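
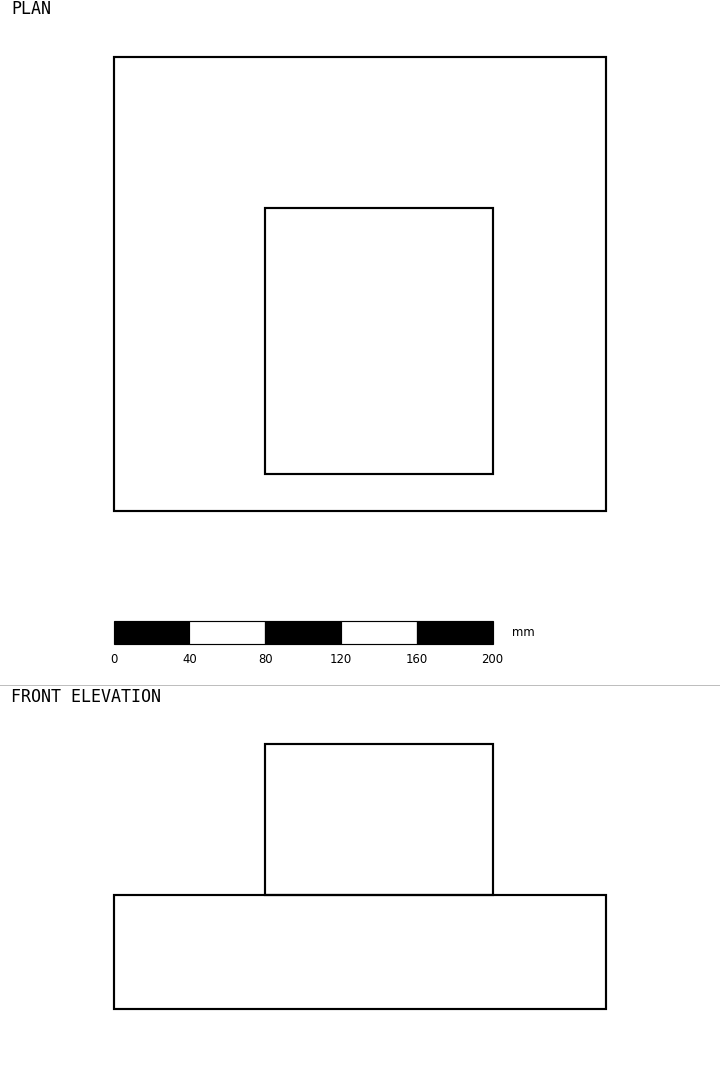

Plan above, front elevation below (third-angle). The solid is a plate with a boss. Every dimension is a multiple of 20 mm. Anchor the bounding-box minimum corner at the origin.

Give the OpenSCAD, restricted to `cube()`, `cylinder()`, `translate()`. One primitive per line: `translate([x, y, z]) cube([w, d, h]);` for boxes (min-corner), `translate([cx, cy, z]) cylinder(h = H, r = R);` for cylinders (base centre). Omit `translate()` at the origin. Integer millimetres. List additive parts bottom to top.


cube([260, 240, 60]);
translate([80, 20, 60]) cube([120, 140, 80]);


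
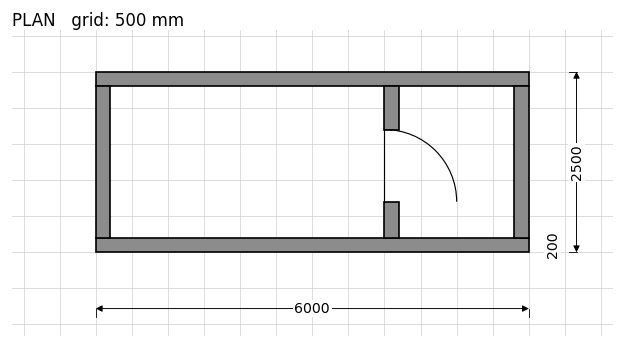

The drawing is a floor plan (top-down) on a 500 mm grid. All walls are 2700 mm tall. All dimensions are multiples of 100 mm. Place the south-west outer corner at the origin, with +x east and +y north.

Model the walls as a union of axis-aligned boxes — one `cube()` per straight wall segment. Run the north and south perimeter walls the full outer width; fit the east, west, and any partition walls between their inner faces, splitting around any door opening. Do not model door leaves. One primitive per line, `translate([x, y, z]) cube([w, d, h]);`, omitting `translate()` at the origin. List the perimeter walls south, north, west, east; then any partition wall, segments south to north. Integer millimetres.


cube([6000, 200, 2700]);
translate([0, 2300, 0]) cube([6000, 200, 2700]);
translate([0, 200, 0]) cube([200, 2100, 2700]);
translate([5800, 200, 0]) cube([200, 2100, 2700]);
translate([4000, 200, 0]) cube([200, 500, 2700]);
translate([4000, 1700, 0]) cube([200, 600, 2700]);


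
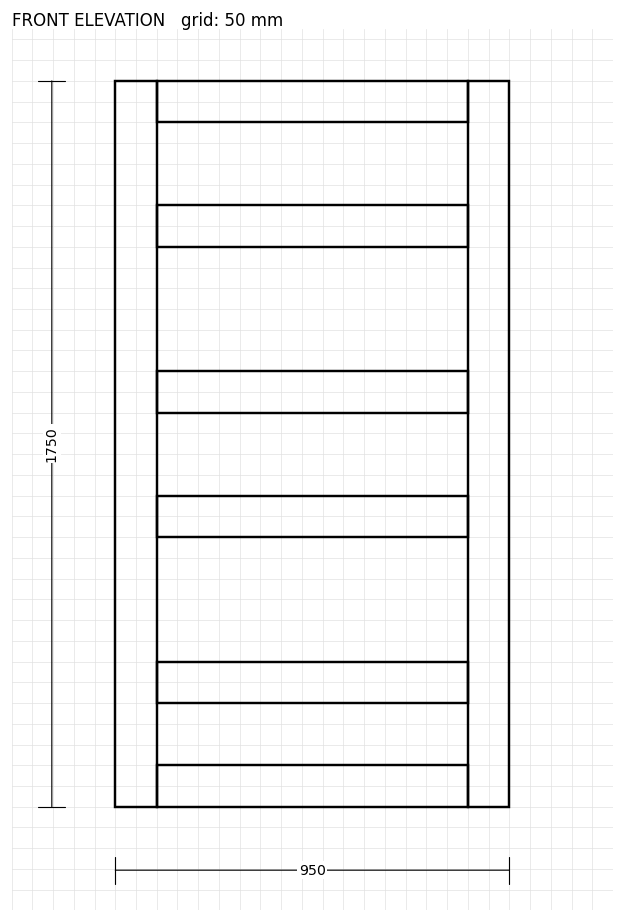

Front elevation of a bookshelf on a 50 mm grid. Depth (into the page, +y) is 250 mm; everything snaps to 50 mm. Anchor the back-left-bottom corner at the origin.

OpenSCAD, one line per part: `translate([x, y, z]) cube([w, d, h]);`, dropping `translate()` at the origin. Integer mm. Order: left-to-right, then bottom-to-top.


cube([100, 250, 1750]);
translate([100, 0, 0]) cube([750, 250, 100]);
translate([100, 0, 250]) cube([750, 250, 100]);
translate([100, 0, 650]) cube([750, 250, 100]);
translate([100, 0, 950]) cube([750, 250, 100]);
translate([100, 0, 1350]) cube([750, 250, 100]);
translate([100, 0, 1650]) cube([750, 250, 100]);
translate([850, 0, 0]) cube([100, 250, 1750]);


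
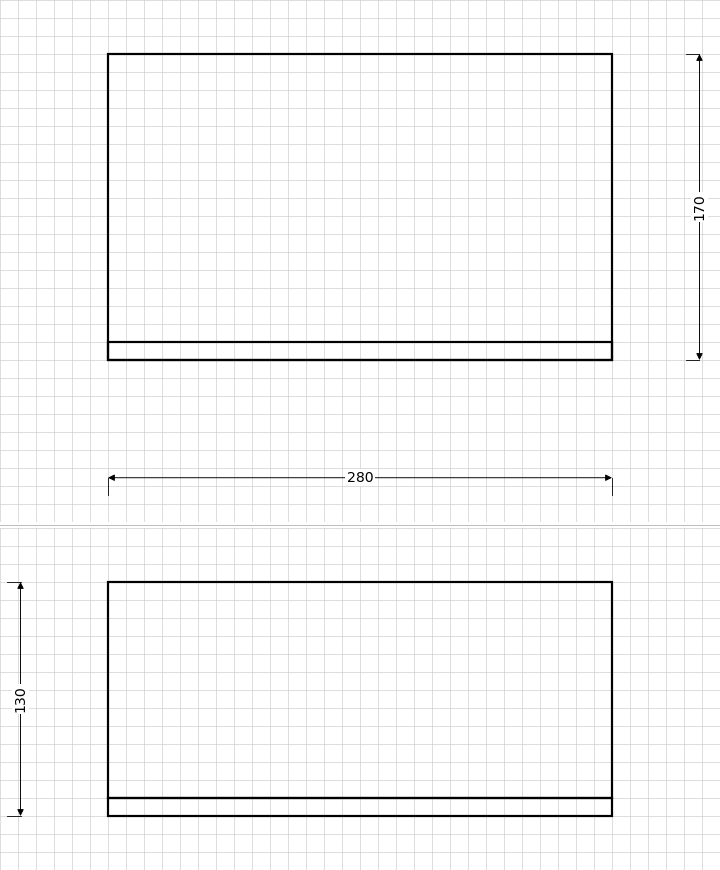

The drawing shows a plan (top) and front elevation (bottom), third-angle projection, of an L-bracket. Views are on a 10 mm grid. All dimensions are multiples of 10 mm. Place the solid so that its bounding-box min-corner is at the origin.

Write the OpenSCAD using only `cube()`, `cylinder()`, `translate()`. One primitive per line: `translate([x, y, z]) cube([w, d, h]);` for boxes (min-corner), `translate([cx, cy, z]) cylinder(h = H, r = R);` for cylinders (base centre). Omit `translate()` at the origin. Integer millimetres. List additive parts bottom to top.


cube([280, 170, 10]);
translate([0, 0, 10]) cube([280, 10, 120]);


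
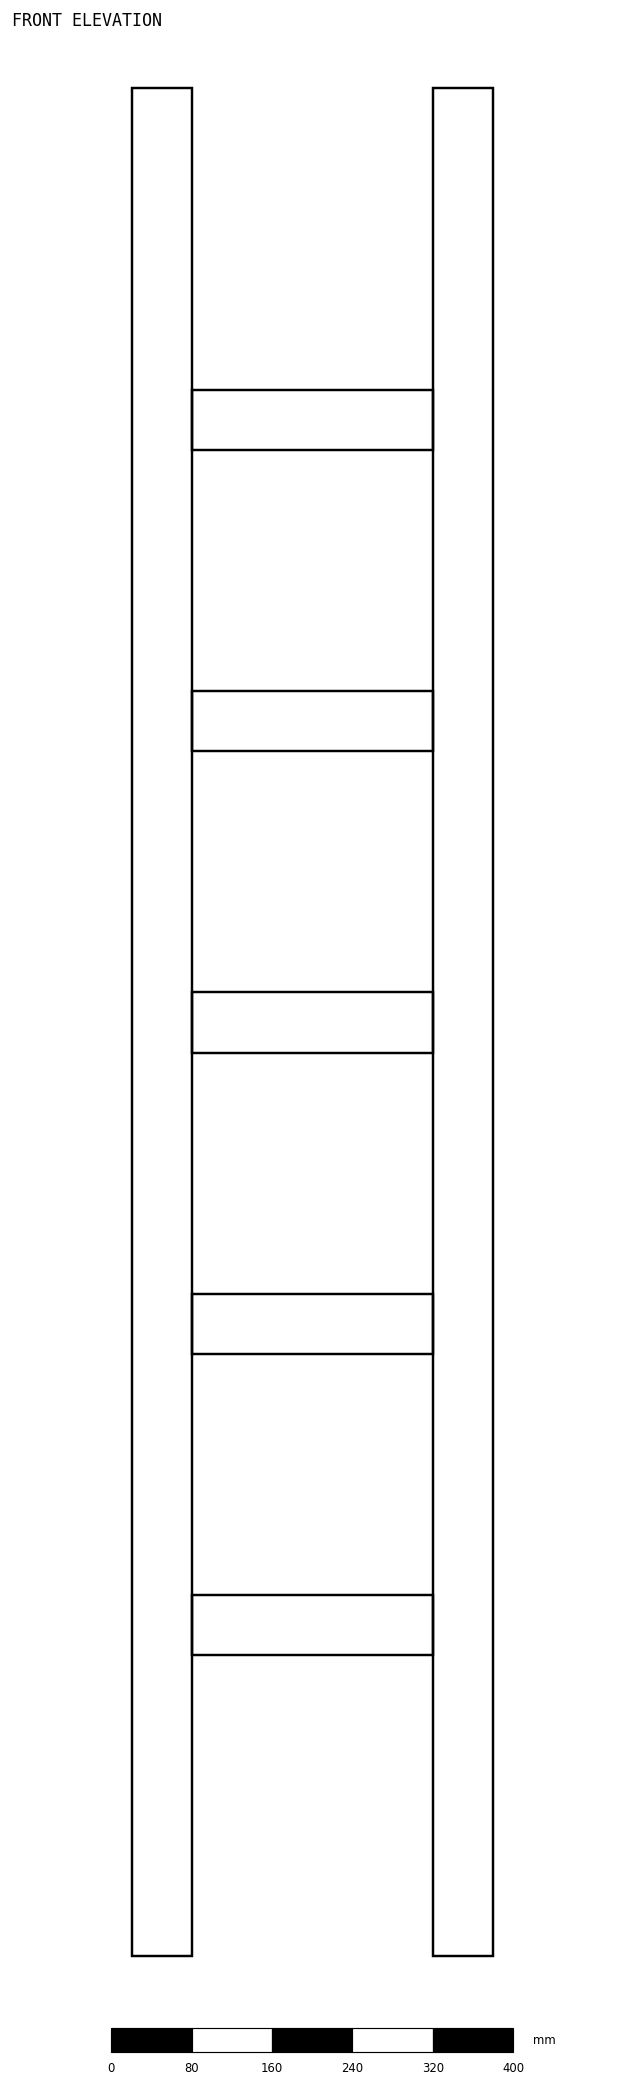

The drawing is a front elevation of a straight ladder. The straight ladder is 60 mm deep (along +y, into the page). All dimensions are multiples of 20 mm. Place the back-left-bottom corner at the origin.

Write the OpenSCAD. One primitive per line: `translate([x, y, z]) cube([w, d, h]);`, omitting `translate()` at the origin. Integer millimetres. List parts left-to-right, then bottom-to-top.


cube([60, 60, 1860]);
translate([60, 0, 300]) cube([240, 60, 60]);
translate([60, 0, 600]) cube([240, 60, 60]);
translate([60, 0, 900]) cube([240, 60, 60]);
translate([60, 0, 1200]) cube([240, 60, 60]);
translate([60, 0, 1500]) cube([240, 60, 60]);
translate([300, 0, 0]) cube([60, 60, 1860]);


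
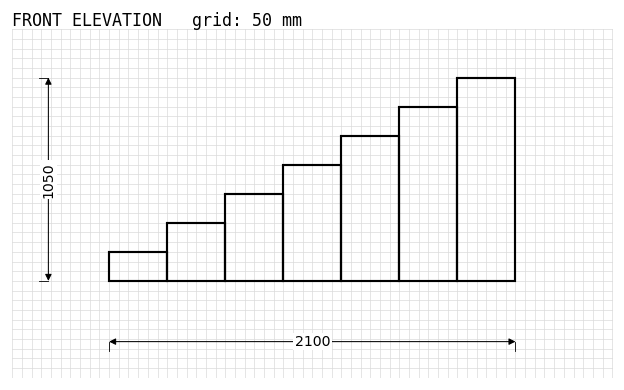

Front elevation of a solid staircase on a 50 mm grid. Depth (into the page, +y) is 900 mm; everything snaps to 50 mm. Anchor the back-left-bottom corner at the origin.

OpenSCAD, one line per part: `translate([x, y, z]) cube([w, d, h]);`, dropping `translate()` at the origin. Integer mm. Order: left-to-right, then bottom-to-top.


cube([300, 900, 150]);
translate([300, 0, 0]) cube([300, 900, 300]);
translate([600, 0, 0]) cube([300, 900, 450]);
translate([900, 0, 0]) cube([300, 900, 600]);
translate([1200, 0, 0]) cube([300, 900, 750]);
translate([1500, 0, 0]) cube([300, 900, 900]);
translate([1800, 0, 0]) cube([300, 900, 1050]);


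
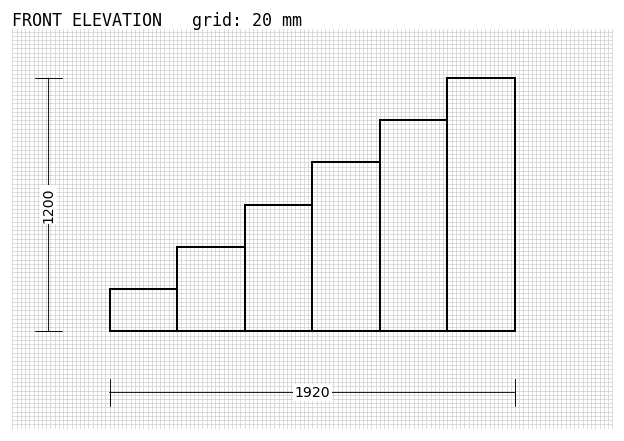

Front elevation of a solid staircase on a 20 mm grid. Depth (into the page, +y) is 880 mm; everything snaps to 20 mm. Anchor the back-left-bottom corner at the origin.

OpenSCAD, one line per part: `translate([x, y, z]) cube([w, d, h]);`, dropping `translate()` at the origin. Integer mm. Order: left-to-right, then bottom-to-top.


cube([320, 880, 200]);
translate([320, 0, 0]) cube([320, 880, 400]);
translate([640, 0, 0]) cube([320, 880, 600]);
translate([960, 0, 0]) cube([320, 880, 800]);
translate([1280, 0, 0]) cube([320, 880, 1000]);
translate([1600, 0, 0]) cube([320, 880, 1200]);


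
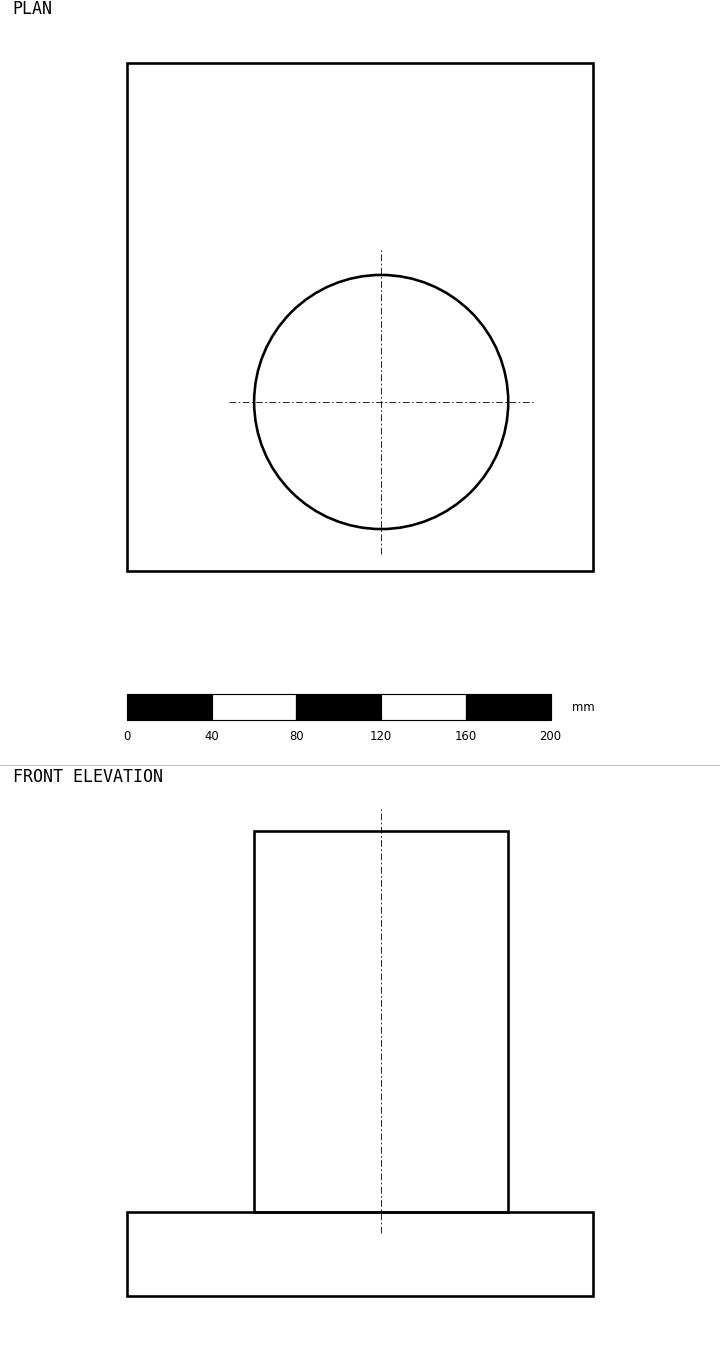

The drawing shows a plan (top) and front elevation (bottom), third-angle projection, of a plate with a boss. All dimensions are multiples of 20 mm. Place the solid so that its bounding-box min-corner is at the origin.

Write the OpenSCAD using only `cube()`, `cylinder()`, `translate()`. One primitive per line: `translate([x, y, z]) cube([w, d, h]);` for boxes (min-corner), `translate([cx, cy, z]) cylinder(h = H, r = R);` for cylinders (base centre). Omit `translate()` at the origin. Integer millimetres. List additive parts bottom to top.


cube([220, 240, 40]);
translate([120, 80, 40]) cylinder(h = 180, r = 60);


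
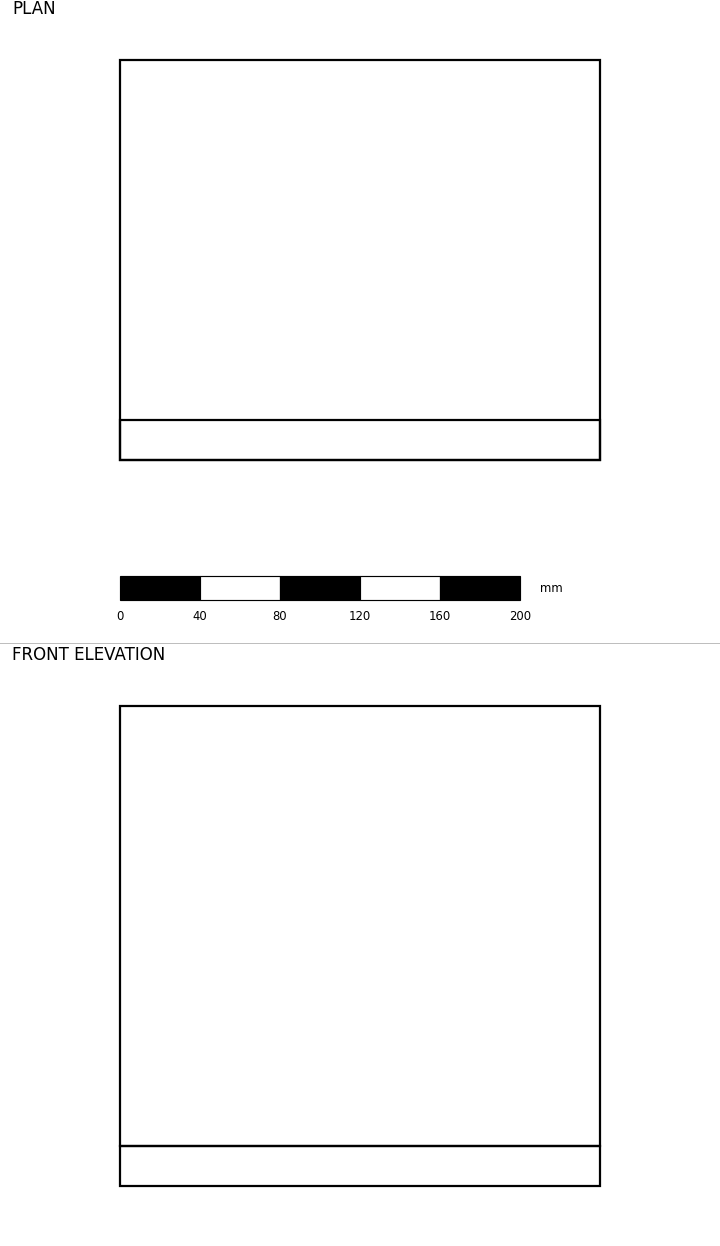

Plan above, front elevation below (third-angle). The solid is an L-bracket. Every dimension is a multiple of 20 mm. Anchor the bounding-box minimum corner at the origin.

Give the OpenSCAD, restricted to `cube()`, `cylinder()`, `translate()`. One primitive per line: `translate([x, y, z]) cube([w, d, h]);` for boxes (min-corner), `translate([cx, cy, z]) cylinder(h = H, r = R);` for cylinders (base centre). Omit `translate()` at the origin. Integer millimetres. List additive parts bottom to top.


cube([240, 200, 20]);
translate([0, 0, 20]) cube([240, 20, 220]);


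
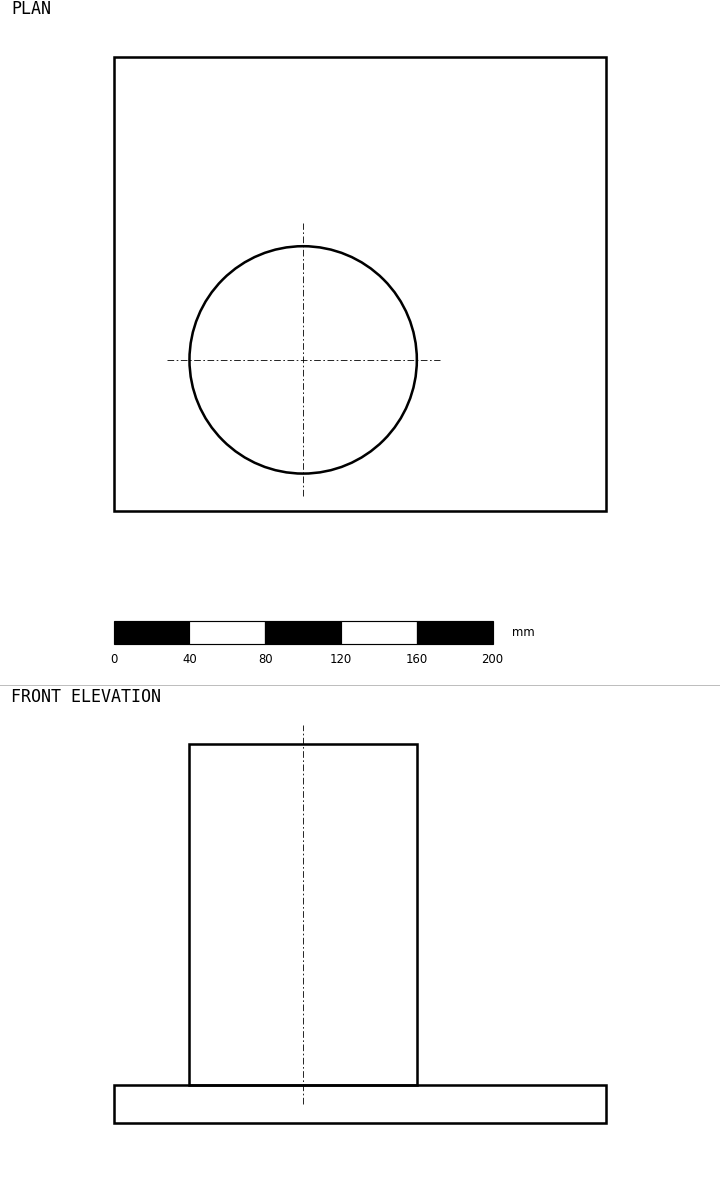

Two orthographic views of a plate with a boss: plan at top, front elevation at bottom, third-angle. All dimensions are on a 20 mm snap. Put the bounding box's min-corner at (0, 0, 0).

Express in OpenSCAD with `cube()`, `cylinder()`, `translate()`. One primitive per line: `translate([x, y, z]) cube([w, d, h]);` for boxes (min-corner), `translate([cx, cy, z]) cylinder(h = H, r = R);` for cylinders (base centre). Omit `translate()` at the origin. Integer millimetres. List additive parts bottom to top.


cube([260, 240, 20]);
translate([100, 80, 20]) cylinder(h = 180, r = 60);


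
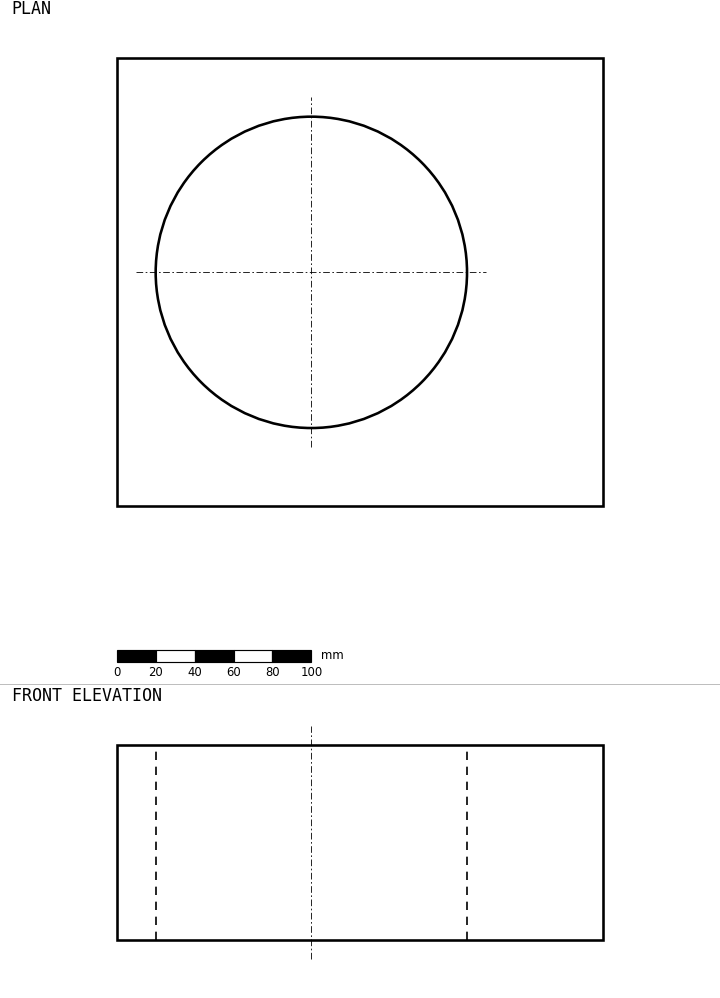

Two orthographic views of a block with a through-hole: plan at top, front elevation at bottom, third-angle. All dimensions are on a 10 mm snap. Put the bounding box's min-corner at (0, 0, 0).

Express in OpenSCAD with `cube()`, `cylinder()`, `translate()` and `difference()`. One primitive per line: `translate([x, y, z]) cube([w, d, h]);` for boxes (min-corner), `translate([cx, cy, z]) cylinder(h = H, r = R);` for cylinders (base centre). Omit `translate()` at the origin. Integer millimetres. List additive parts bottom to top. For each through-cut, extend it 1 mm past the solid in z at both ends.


difference() {
  cube([250, 230, 100]);
  translate([100, 120, -1]) cylinder(h = 102, r = 80);
}


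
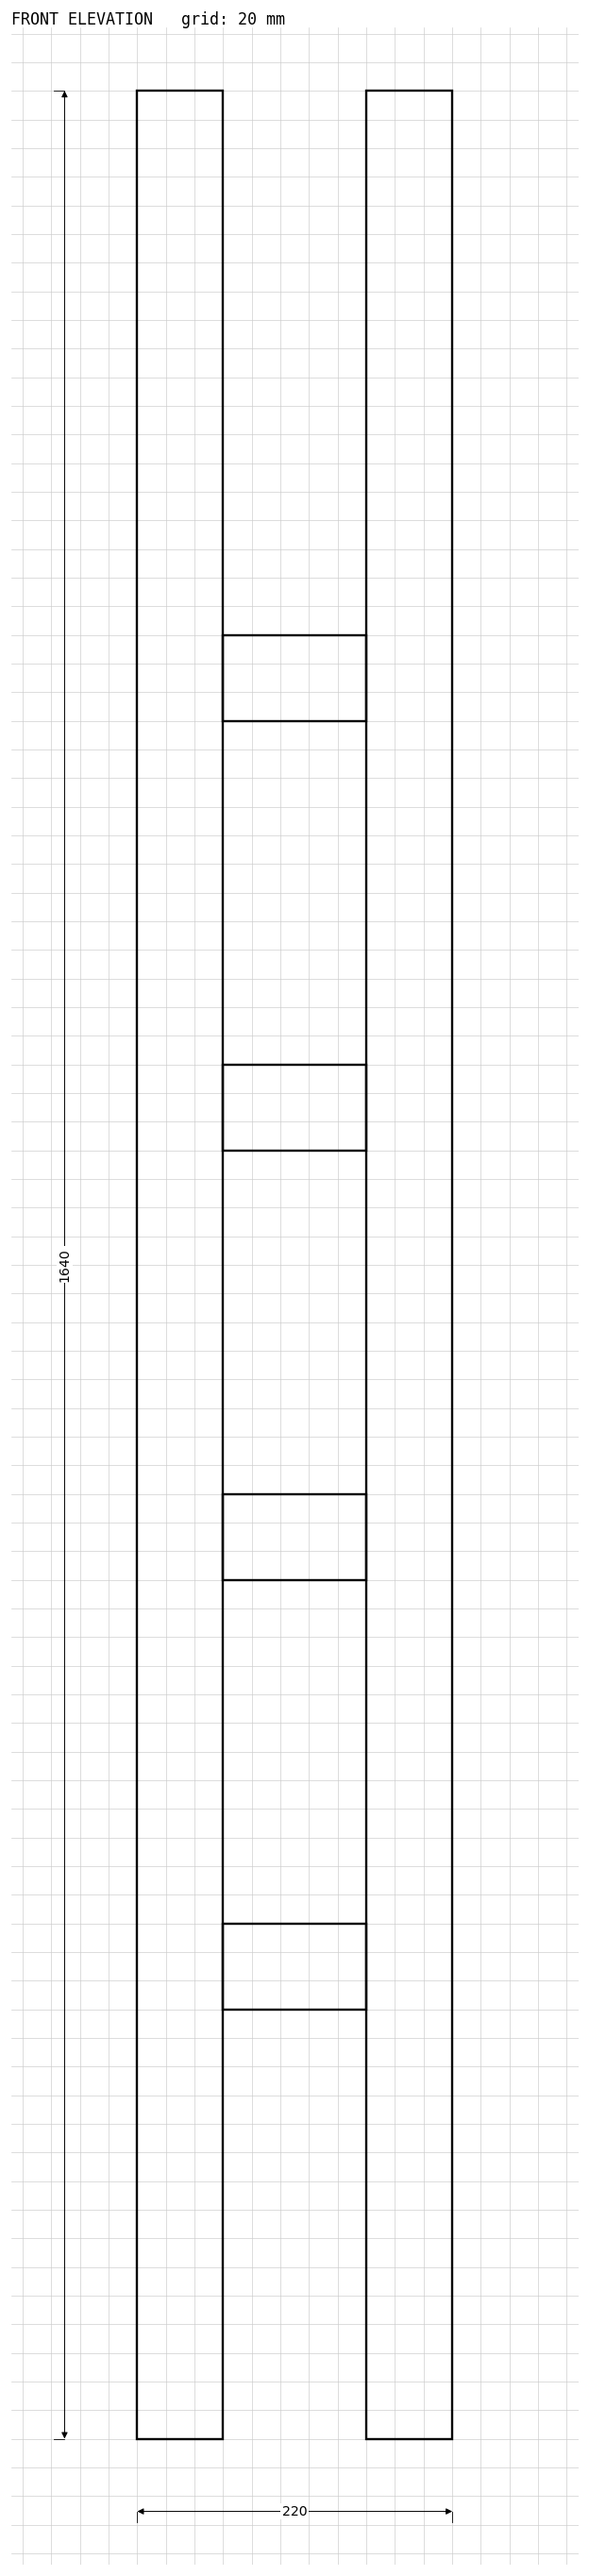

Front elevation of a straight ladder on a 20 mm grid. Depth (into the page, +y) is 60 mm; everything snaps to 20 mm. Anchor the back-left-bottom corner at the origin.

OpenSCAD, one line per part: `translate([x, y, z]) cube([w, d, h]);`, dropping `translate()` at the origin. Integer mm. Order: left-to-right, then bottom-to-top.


cube([60, 60, 1640]);
translate([60, 0, 300]) cube([100, 60, 60]);
translate([60, 0, 600]) cube([100, 60, 60]);
translate([60, 0, 900]) cube([100, 60, 60]);
translate([60, 0, 1200]) cube([100, 60, 60]);
translate([160, 0, 0]) cube([60, 60, 1640]);


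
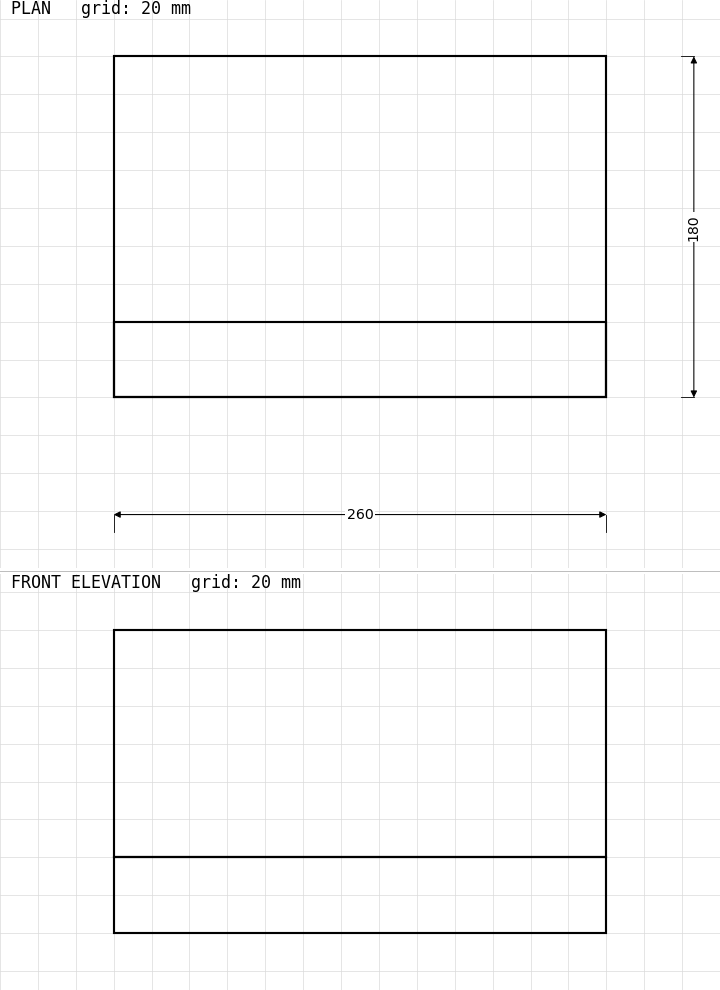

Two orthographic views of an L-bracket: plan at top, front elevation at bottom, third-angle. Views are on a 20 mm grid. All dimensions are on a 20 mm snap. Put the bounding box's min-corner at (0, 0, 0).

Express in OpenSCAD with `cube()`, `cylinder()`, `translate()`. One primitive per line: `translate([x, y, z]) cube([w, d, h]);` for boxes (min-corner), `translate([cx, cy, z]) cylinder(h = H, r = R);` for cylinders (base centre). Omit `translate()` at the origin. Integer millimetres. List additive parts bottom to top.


cube([260, 180, 40]);
translate([0, 0, 40]) cube([260, 40, 120]);


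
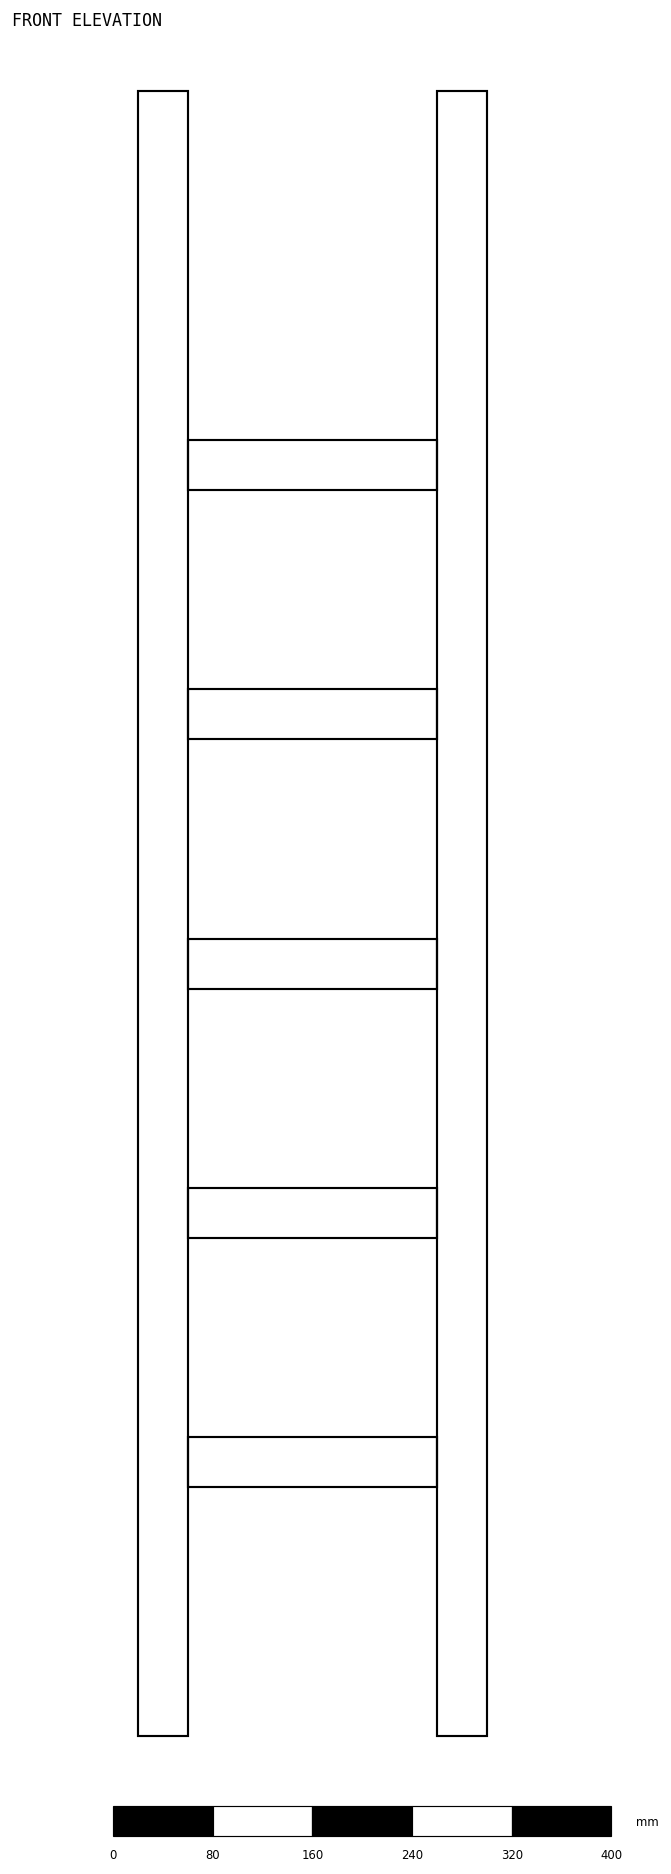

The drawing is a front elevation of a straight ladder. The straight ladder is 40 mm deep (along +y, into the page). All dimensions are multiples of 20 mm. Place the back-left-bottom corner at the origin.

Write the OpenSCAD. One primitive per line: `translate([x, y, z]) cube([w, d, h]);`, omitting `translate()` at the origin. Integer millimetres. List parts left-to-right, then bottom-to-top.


cube([40, 40, 1320]);
translate([40, 0, 200]) cube([200, 40, 40]);
translate([40, 0, 400]) cube([200, 40, 40]);
translate([40, 0, 600]) cube([200, 40, 40]);
translate([40, 0, 800]) cube([200, 40, 40]);
translate([40, 0, 1000]) cube([200, 40, 40]);
translate([240, 0, 0]) cube([40, 40, 1320]);


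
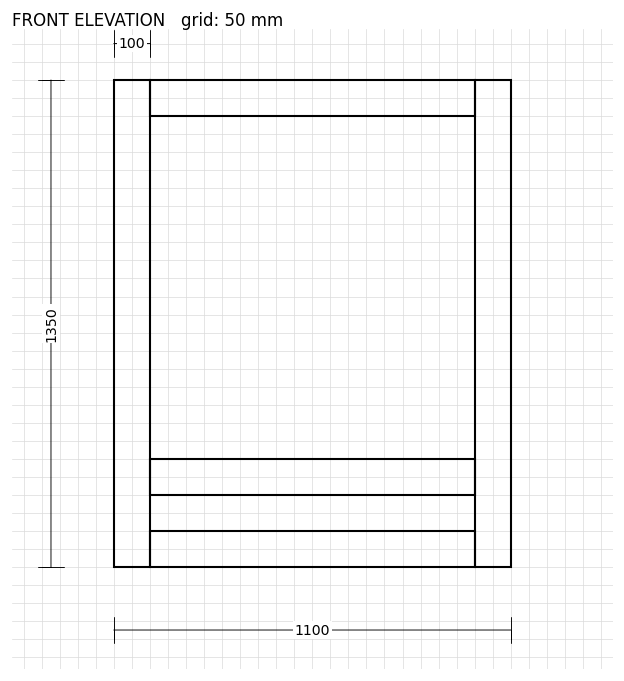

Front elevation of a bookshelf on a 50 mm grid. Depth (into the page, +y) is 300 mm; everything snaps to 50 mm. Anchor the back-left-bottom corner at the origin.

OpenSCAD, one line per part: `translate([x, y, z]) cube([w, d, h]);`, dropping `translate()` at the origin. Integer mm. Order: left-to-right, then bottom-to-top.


cube([100, 300, 1350]);
translate([100, 0, 0]) cube([900, 300, 100]);
translate([100, 0, 200]) cube([900, 300, 100]);
translate([100, 0, 1250]) cube([900, 300, 100]);
translate([1000, 0, 0]) cube([100, 300, 1350]);


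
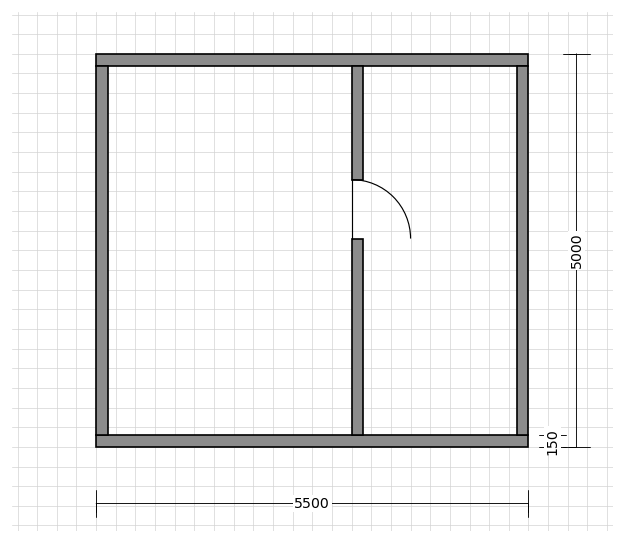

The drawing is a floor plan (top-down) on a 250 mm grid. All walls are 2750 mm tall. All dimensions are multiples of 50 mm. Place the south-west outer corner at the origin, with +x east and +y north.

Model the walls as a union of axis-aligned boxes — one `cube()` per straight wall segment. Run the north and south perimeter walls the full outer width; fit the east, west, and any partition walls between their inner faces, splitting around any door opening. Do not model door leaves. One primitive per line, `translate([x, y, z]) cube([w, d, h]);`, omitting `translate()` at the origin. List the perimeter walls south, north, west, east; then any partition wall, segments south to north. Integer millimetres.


cube([5500, 150, 2750]);
translate([0, 4850, 0]) cube([5500, 150, 2750]);
translate([0, 150, 0]) cube([150, 4700, 2750]);
translate([5350, 150, 0]) cube([150, 4700, 2750]);
translate([3250, 150, 0]) cube([150, 2500, 2750]);
translate([3250, 3400, 0]) cube([150, 1450, 2750]);


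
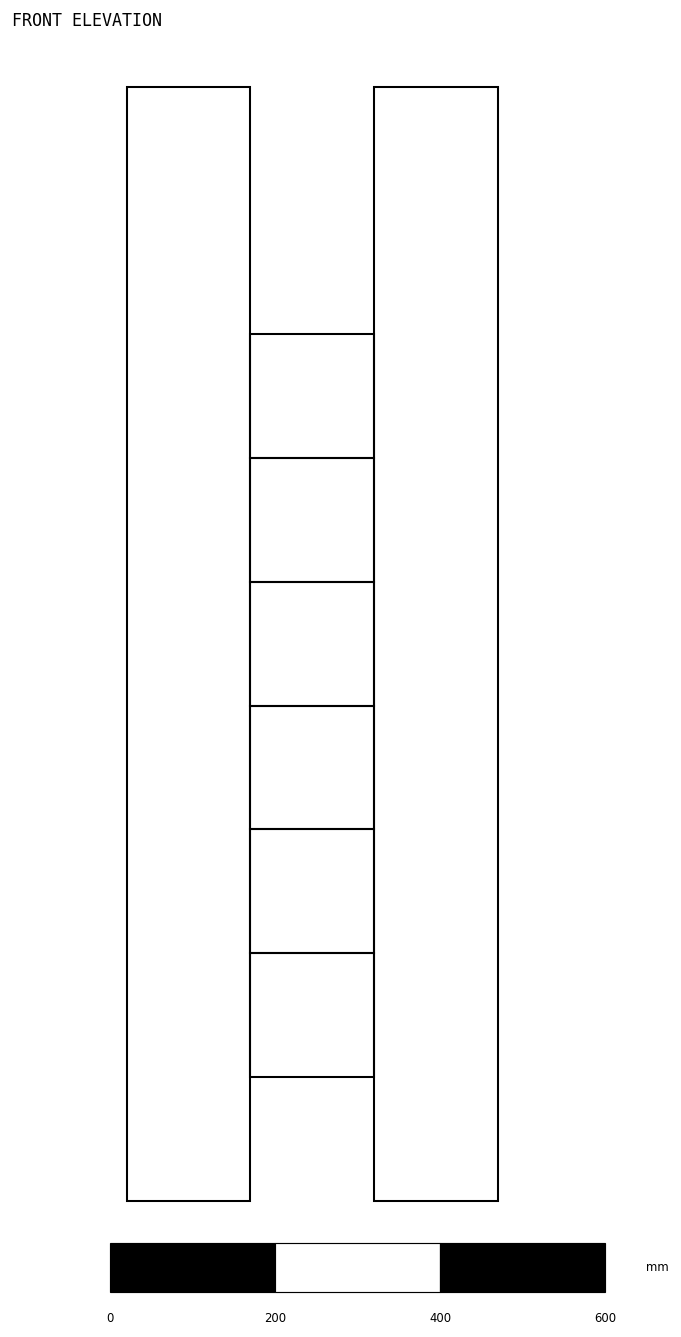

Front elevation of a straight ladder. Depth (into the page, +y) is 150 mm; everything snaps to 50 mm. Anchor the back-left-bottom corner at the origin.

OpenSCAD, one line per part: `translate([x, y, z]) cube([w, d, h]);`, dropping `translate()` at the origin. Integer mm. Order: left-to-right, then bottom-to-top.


cube([150, 150, 1350]);
translate([150, 0, 150]) cube([150, 150, 150]);
translate([150, 0, 300]) cube([150, 150, 150]);
translate([150, 0, 450]) cube([150, 150, 150]);
translate([150, 0, 600]) cube([150, 150, 150]);
translate([150, 0, 750]) cube([150, 150, 150]);
translate([150, 0, 900]) cube([150, 150, 150]);
translate([300, 0, 0]) cube([150, 150, 1350]);


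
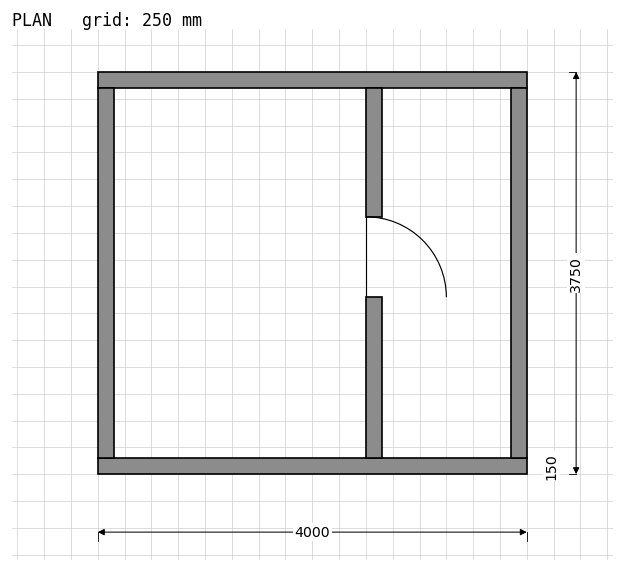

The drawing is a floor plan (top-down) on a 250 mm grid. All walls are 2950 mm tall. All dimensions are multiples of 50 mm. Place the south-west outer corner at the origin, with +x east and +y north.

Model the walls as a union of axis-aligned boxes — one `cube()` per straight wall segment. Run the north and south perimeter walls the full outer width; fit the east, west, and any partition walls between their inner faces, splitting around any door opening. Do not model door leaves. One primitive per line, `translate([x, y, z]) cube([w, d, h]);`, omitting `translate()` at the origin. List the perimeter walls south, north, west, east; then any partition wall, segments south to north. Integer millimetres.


cube([4000, 150, 2950]);
translate([0, 3600, 0]) cube([4000, 150, 2950]);
translate([0, 150, 0]) cube([150, 3450, 2950]);
translate([3850, 150, 0]) cube([150, 3450, 2950]);
translate([2500, 150, 0]) cube([150, 1500, 2950]);
translate([2500, 2400, 0]) cube([150, 1200, 2950]);


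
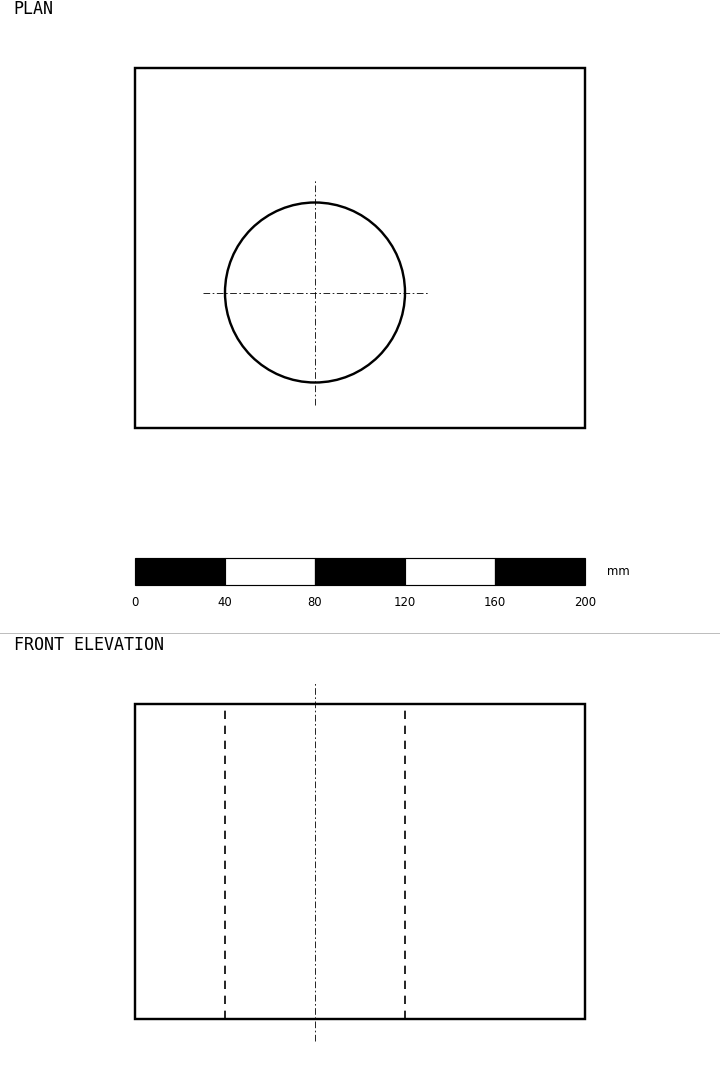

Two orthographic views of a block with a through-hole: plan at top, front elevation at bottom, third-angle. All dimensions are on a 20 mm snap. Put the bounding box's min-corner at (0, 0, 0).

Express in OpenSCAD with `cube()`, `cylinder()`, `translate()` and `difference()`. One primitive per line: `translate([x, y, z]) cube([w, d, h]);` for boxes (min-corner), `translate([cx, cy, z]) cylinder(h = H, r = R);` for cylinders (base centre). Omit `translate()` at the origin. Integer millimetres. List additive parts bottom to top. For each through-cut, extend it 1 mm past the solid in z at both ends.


difference() {
  cube([200, 160, 140]);
  translate([80, 60, -1]) cylinder(h = 142, r = 40);
}


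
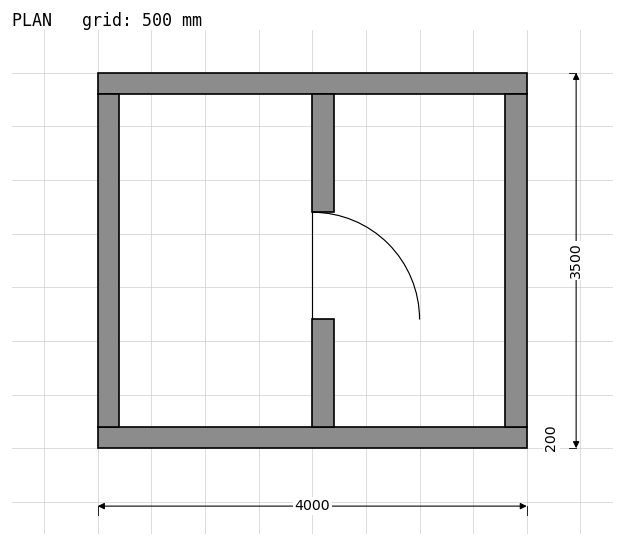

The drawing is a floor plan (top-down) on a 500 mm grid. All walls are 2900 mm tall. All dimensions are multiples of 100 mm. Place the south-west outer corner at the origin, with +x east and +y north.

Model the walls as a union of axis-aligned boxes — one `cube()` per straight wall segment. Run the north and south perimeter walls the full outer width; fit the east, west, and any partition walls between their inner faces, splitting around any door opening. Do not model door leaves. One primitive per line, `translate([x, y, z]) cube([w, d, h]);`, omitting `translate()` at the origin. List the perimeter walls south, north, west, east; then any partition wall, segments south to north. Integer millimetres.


cube([4000, 200, 2900]);
translate([0, 3300, 0]) cube([4000, 200, 2900]);
translate([0, 200, 0]) cube([200, 3100, 2900]);
translate([3800, 200, 0]) cube([200, 3100, 2900]);
translate([2000, 200, 0]) cube([200, 1000, 2900]);
translate([2000, 2200, 0]) cube([200, 1100, 2900]);


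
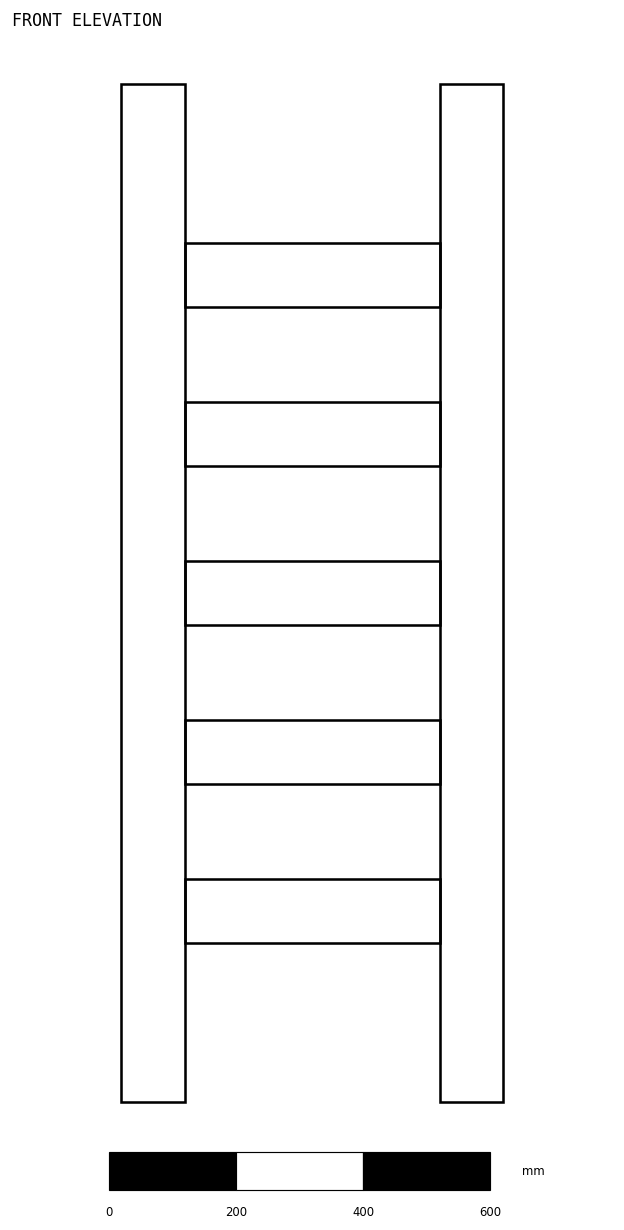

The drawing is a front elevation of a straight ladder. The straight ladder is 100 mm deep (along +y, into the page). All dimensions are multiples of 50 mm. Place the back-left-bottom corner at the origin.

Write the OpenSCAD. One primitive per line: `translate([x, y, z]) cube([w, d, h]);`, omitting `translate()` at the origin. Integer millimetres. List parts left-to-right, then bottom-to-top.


cube([100, 100, 1600]);
translate([100, 0, 250]) cube([400, 100, 100]);
translate([100, 0, 500]) cube([400, 100, 100]);
translate([100, 0, 750]) cube([400, 100, 100]);
translate([100, 0, 1000]) cube([400, 100, 100]);
translate([100, 0, 1250]) cube([400, 100, 100]);
translate([500, 0, 0]) cube([100, 100, 1600]);


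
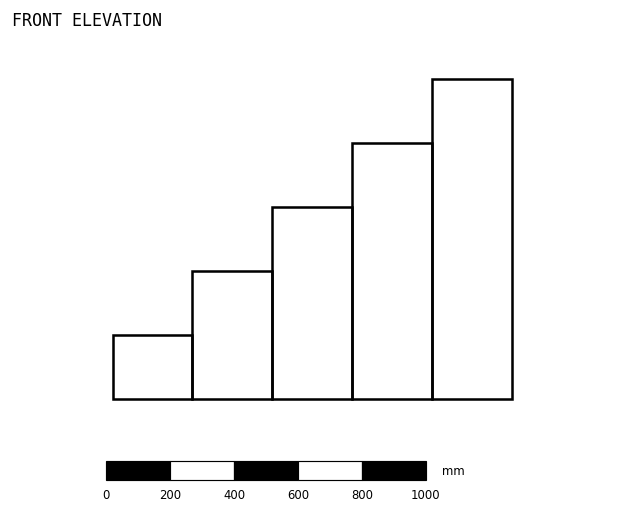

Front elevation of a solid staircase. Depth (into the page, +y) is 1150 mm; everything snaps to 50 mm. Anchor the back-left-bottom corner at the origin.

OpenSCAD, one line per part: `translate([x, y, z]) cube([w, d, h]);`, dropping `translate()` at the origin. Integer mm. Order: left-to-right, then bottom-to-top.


cube([250, 1150, 200]);
translate([250, 0, 0]) cube([250, 1150, 400]);
translate([500, 0, 0]) cube([250, 1150, 600]);
translate([750, 0, 0]) cube([250, 1150, 800]);
translate([1000, 0, 0]) cube([250, 1150, 1000]);


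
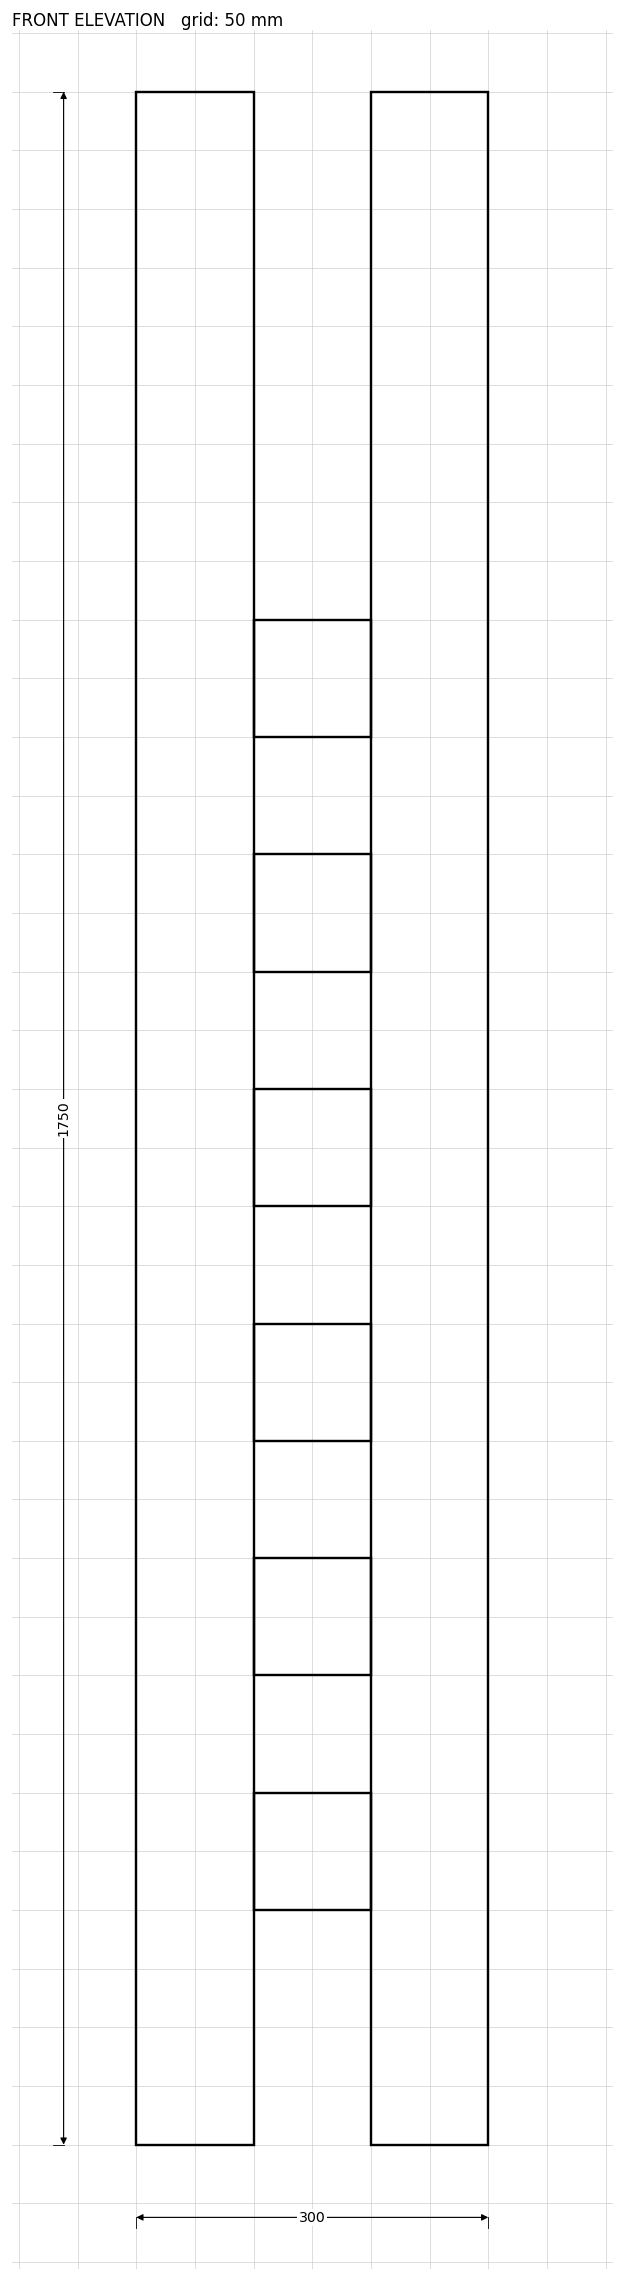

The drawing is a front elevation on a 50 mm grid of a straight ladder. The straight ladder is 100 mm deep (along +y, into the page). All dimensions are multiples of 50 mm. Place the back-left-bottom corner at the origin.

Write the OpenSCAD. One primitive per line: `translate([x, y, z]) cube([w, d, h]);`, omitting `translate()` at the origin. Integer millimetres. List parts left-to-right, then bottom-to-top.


cube([100, 100, 1750]);
translate([100, 0, 200]) cube([100, 100, 100]);
translate([100, 0, 400]) cube([100, 100, 100]);
translate([100, 0, 600]) cube([100, 100, 100]);
translate([100, 0, 800]) cube([100, 100, 100]);
translate([100, 0, 1000]) cube([100, 100, 100]);
translate([100, 0, 1200]) cube([100, 100, 100]);
translate([200, 0, 0]) cube([100, 100, 1750]);


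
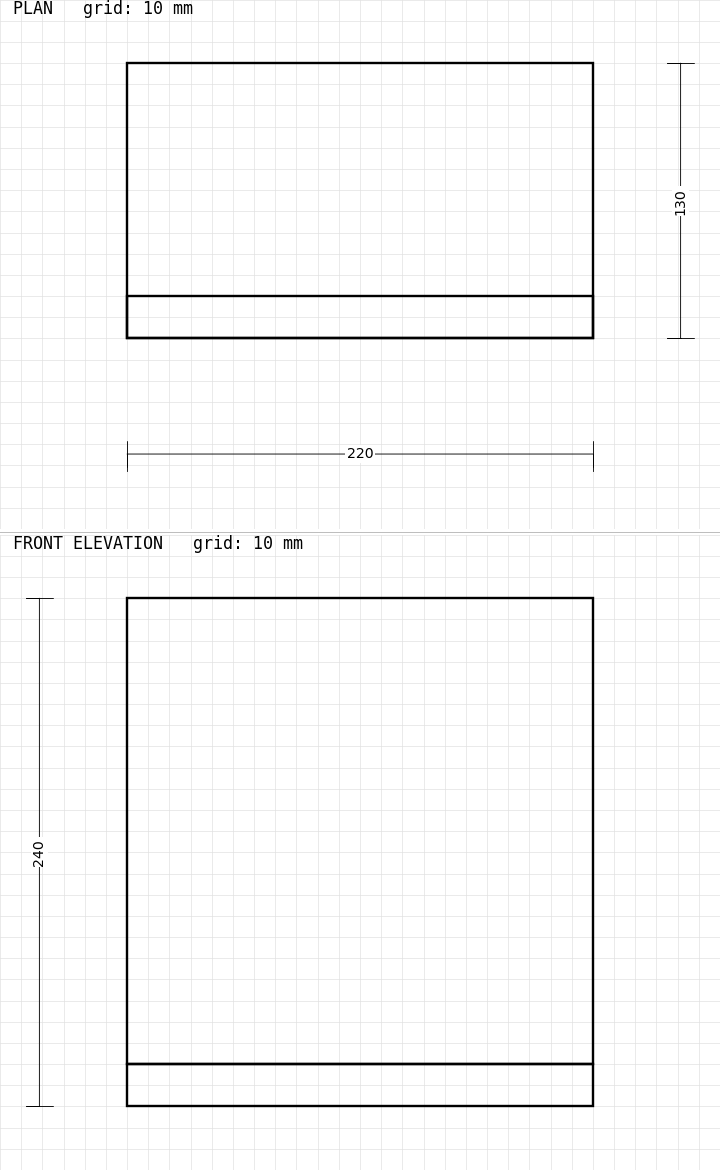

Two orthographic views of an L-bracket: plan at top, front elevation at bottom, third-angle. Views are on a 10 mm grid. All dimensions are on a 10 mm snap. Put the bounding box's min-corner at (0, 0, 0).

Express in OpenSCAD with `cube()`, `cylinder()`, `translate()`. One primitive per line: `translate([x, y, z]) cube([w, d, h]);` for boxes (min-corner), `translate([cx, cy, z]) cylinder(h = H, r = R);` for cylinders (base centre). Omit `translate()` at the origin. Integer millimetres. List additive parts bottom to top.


cube([220, 130, 20]);
translate([0, 0, 20]) cube([220, 20, 220]);


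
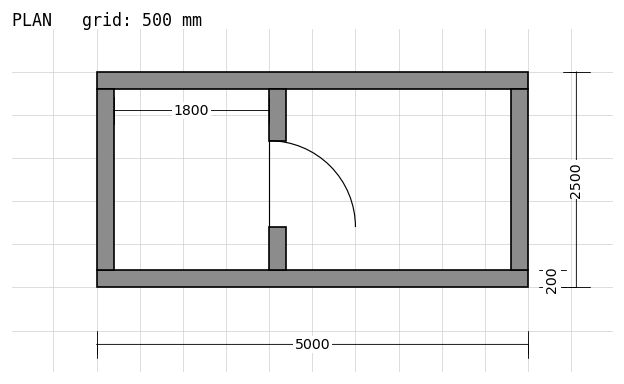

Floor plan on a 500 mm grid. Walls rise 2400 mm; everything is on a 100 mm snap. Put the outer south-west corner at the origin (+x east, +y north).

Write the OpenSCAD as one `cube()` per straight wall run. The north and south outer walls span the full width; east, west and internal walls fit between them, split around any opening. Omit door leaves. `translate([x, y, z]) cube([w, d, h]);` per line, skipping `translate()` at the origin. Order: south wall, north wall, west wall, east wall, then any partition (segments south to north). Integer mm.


cube([5000, 200, 2400]);
translate([0, 2300, 0]) cube([5000, 200, 2400]);
translate([0, 200, 0]) cube([200, 2100, 2400]);
translate([4800, 200, 0]) cube([200, 2100, 2400]);
translate([2000, 200, 0]) cube([200, 500, 2400]);
translate([2000, 1700, 0]) cube([200, 600, 2400]);


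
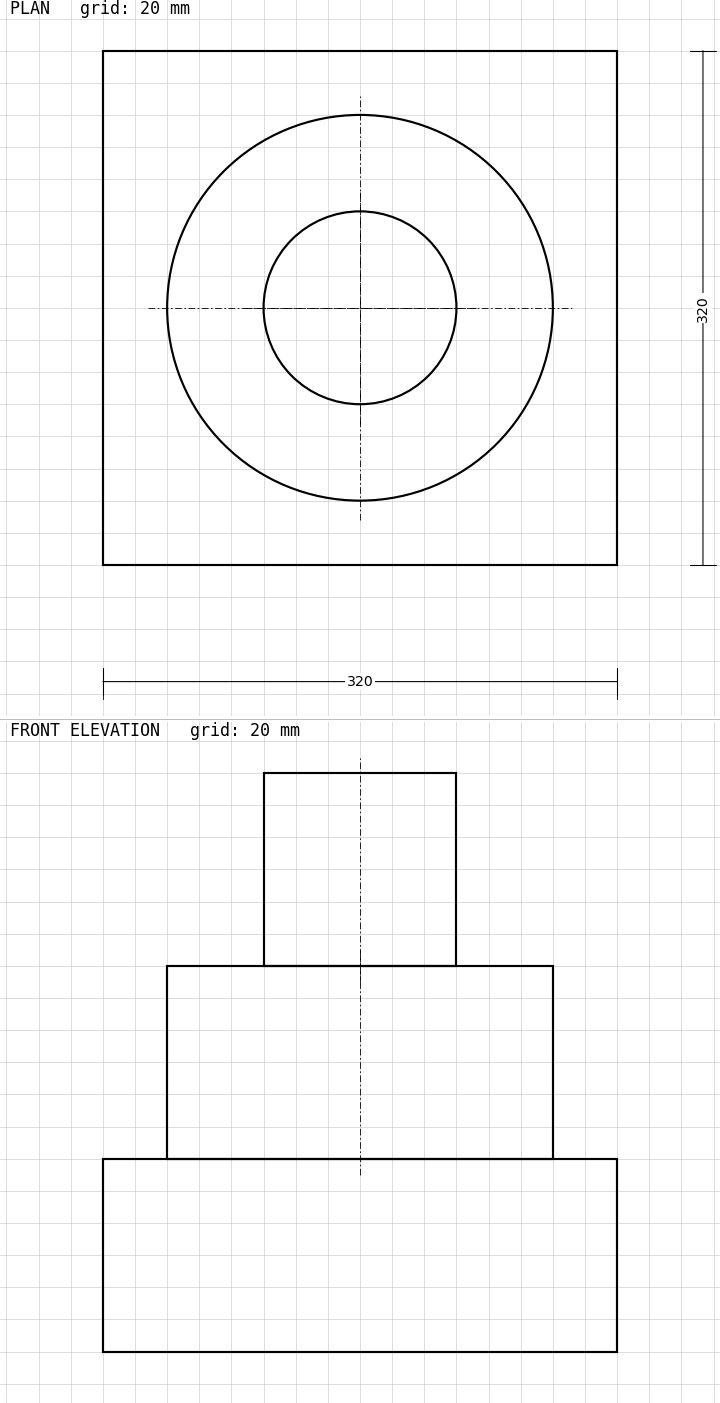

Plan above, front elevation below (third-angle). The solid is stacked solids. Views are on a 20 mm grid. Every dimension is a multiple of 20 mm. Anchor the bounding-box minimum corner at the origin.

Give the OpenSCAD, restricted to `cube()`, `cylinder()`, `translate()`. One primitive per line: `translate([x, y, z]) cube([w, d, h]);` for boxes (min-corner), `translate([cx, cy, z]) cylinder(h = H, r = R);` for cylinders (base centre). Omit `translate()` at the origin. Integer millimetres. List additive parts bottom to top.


cube([320, 320, 120]);
translate([160, 160, 120]) cylinder(h = 120, r = 120);
translate([160, 160, 240]) cylinder(h = 120, r = 60);


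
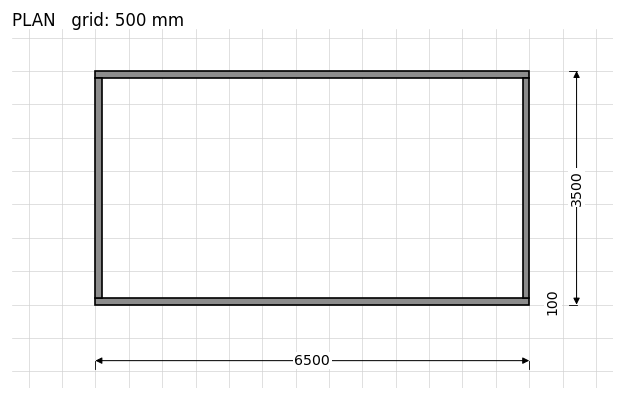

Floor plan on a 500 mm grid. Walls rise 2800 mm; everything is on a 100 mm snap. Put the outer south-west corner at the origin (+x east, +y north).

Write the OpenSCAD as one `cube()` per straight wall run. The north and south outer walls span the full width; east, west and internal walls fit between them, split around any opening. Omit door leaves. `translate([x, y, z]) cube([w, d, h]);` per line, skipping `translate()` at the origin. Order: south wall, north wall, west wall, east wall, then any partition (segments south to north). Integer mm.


cube([6500, 100, 2800]);
translate([0, 3400, 0]) cube([6500, 100, 2800]);
translate([0, 100, 0]) cube([100, 3300, 2800]);
translate([6400, 100, 0]) cube([100, 3300, 2800]);


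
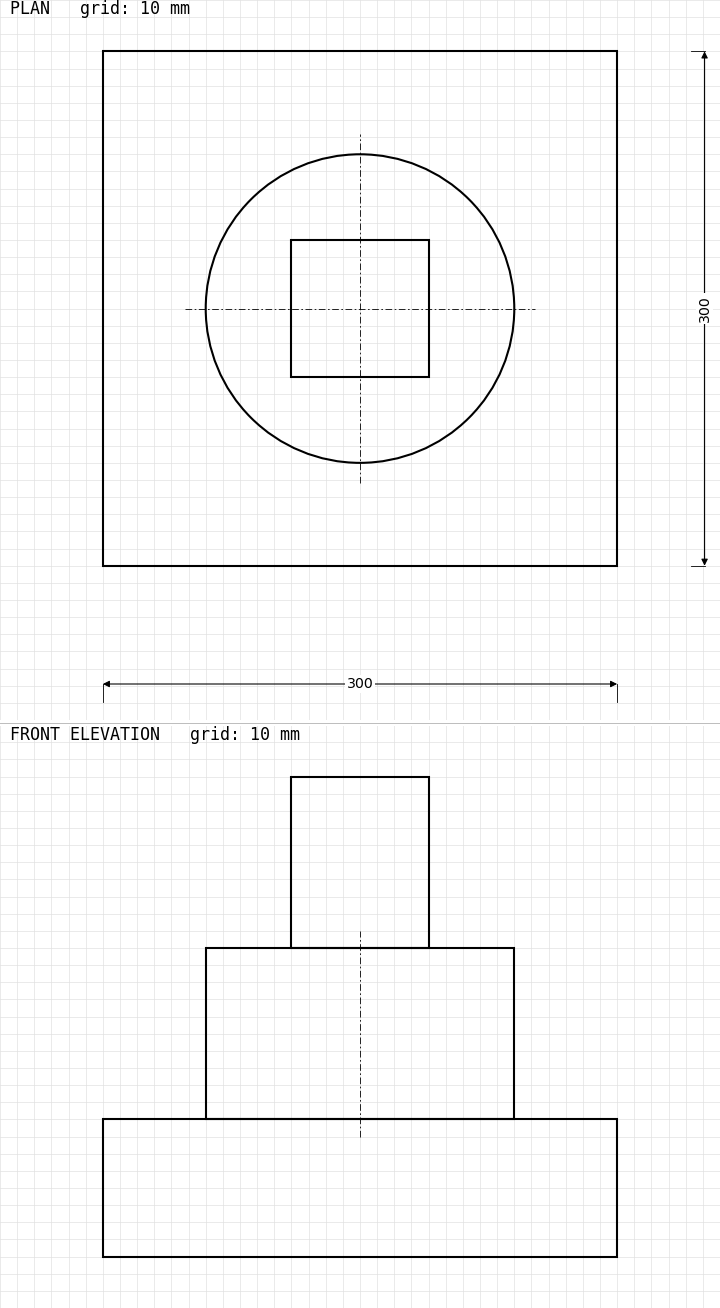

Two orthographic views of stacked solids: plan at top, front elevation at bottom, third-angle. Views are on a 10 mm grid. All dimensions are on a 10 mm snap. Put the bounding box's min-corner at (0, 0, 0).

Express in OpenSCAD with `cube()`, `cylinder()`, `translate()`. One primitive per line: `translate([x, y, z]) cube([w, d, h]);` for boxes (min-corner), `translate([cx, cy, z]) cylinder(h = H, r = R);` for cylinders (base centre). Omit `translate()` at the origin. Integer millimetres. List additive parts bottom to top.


cube([300, 300, 80]);
translate([150, 150, 80]) cylinder(h = 100, r = 90);
translate([110, 110, 180]) cube([80, 80, 100]);


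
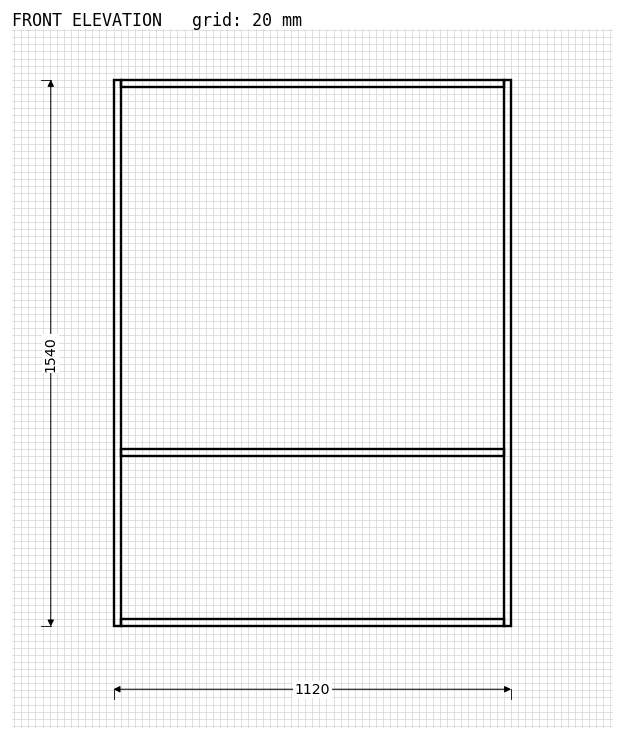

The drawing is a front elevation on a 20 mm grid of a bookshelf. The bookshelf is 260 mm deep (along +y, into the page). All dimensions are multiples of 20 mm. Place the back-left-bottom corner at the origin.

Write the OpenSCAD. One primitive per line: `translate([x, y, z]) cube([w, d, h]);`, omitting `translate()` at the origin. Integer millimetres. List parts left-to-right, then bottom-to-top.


cube([20, 260, 1540]);
translate([20, 0, 0]) cube([1080, 260, 20]);
translate([20, 0, 480]) cube([1080, 260, 20]);
translate([20, 0, 1520]) cube([1080, 260, 20]);
translate([1100, 0, 0]) cube([20, 260, 1540]);


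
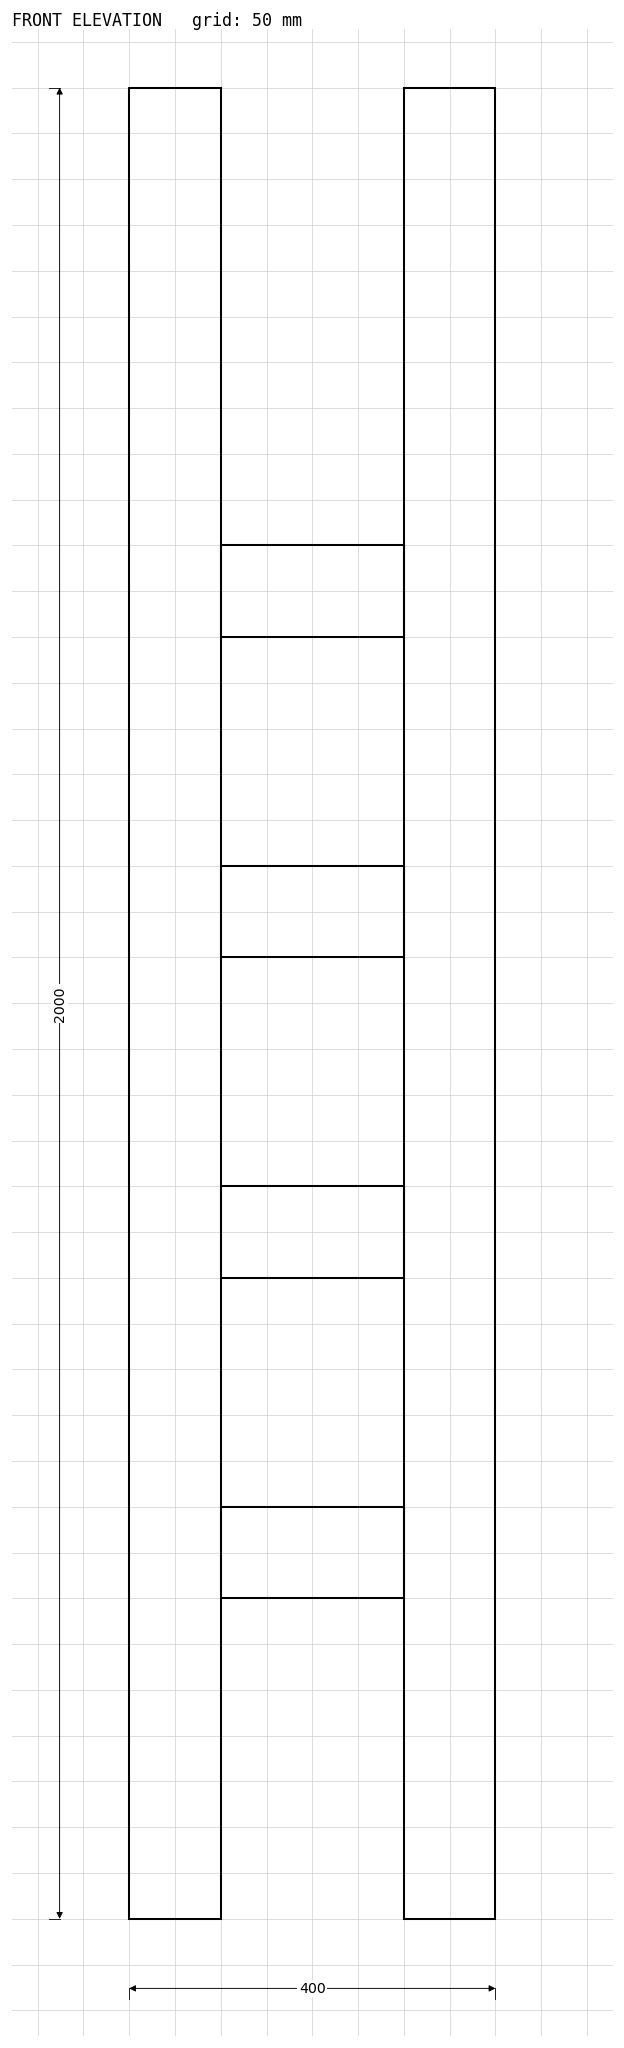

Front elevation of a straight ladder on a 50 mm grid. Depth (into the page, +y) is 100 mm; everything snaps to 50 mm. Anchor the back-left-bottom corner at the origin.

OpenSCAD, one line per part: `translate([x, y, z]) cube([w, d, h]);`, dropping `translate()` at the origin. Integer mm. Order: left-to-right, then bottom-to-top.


cube([100, 100, 2000]);
translate([100, 0, 350]) cube([200, 100, 100]);
translate([100, 0, 700]) cube([200, 100, 100]);
translate([100, 0, 1050]) cube([200, 100, 100]);
translate([100, 0, 1400]) cube([200, 100, 100]);
translate([300, 0, 0]) cube([100, 100, 2000]);


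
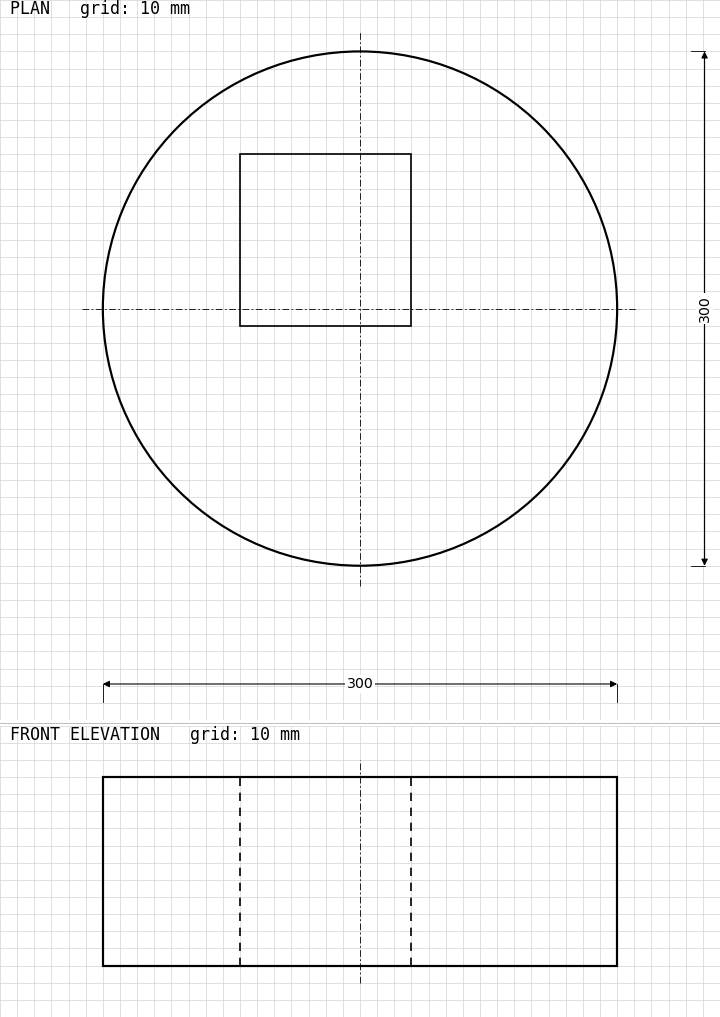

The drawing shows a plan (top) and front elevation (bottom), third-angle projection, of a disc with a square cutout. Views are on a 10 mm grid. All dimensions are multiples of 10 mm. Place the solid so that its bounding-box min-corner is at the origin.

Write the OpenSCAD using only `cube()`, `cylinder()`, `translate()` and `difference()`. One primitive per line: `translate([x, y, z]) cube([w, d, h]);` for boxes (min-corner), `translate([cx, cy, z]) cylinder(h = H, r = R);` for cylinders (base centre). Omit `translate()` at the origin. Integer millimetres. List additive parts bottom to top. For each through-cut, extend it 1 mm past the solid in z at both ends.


difference() {
  translate([150, 150, 0]) cylinder(h = 110, r = 150);
  translate([80, 140, -1]) cube([100, 100, 112]);
}


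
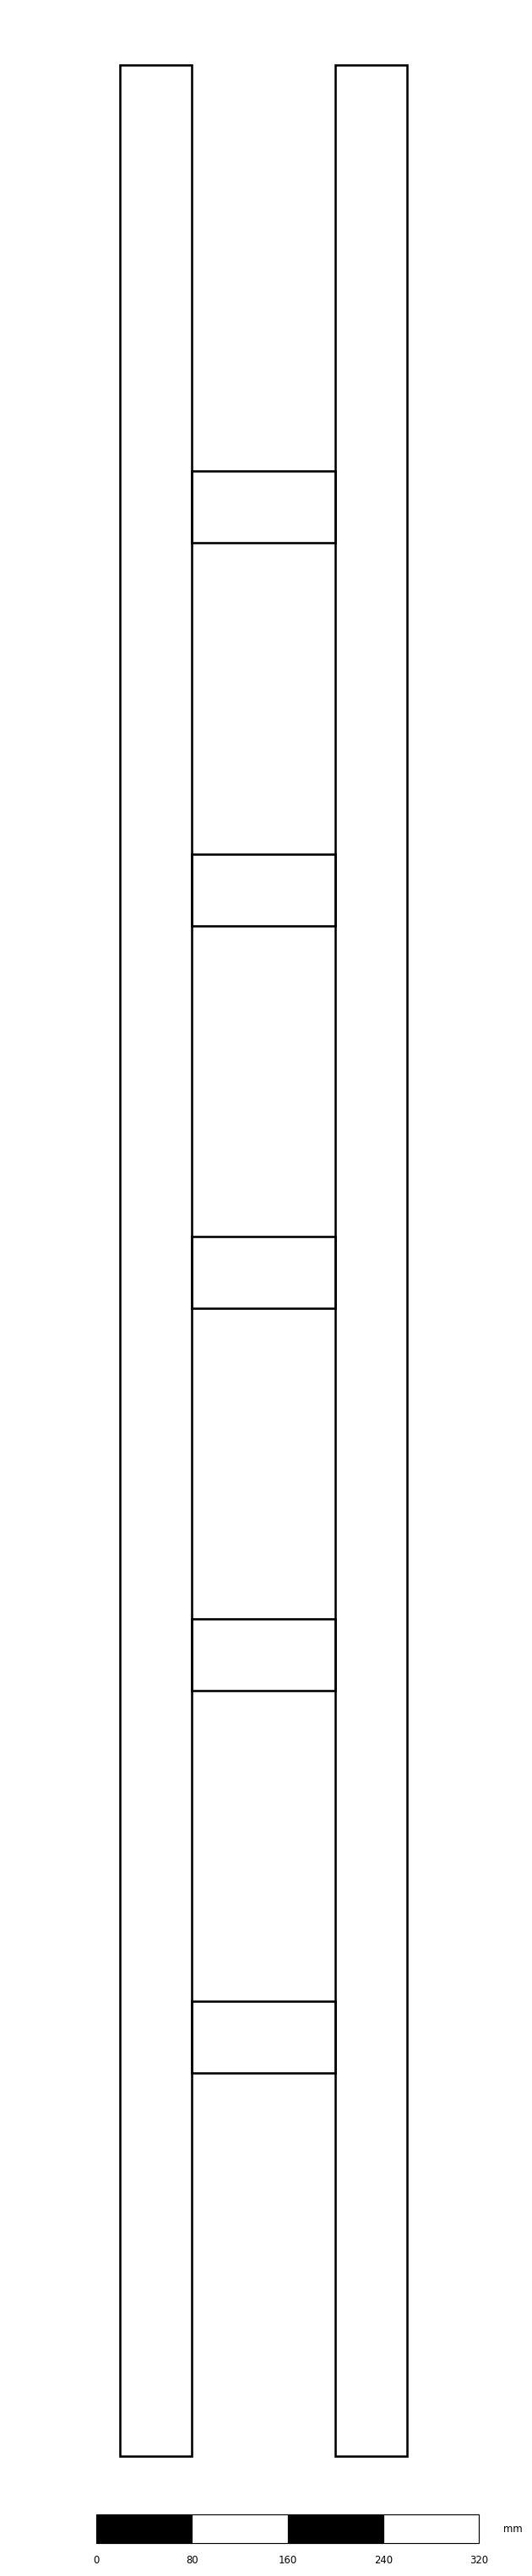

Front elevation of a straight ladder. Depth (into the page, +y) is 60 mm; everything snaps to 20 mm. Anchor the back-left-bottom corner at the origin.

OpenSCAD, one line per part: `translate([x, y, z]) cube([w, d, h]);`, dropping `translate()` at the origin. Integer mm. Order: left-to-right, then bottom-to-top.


cube([60, 60, 2000]);
translate([60, 0, 320]) cube([120, 60, 60]);
translate([60, 0, 640]) cube([120, 60, 60]);
translate([60, 0, 960]) cube([120, 60, 60]);
translate([60, 0, 1280]) cube([120, 60, 60]);
translate([60, 0, 1600]) cube([120, 60, 60]);
translate([180, 0, 0]) cube([60, 60, 2000]);
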